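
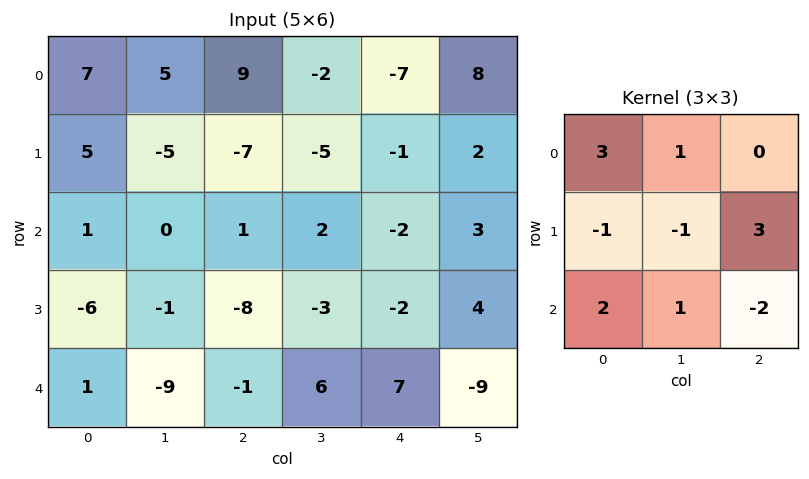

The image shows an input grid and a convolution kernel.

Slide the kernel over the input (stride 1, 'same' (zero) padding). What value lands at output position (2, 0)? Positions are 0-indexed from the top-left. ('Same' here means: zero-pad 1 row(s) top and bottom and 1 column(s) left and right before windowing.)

0

The receptive field on the zero-padded input at this output position is [0 5 -5 / 0 1 0 / 0 -6 -1]. Elementwise product with the kernel and sum: 0·3 + 5·1 + 0·-1 + 1·-1 + 0·3 + 0·2 + -6·1 + -1·-2.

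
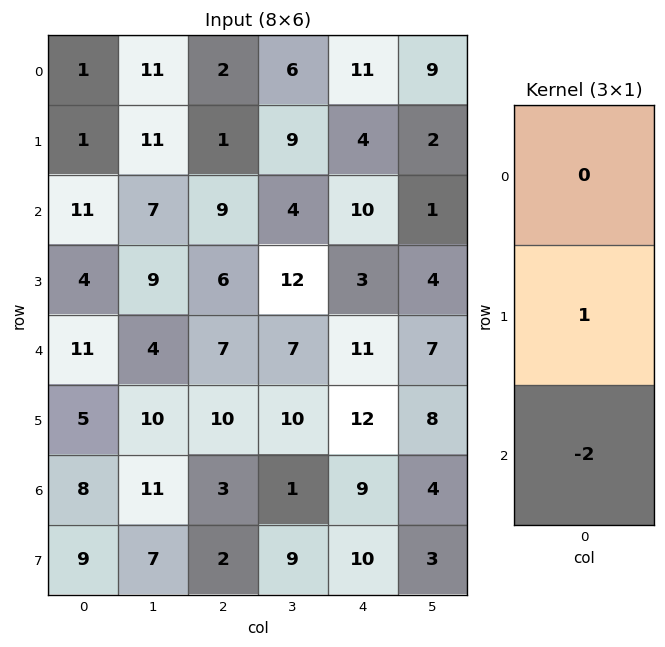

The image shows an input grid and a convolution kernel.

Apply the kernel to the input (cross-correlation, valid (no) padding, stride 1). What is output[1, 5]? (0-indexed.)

-7

The receptive field on the input at this output position is [2 / 1 / 4]. Elementwise product with the kernel and sum: 1·1 + 4·-2.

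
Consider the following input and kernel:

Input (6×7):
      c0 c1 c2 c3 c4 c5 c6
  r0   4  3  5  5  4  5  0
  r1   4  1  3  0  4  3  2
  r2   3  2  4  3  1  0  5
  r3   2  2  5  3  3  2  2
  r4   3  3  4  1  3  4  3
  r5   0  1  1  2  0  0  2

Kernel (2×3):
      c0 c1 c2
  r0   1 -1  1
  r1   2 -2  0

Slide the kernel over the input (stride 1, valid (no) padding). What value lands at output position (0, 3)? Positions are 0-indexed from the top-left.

-2

The receptive field on the input at this output position is [5 4 5 / 0 4 3]. Elementwise product with the kernel and sum: 5·1 + 4·-1 + 5·1 + 0·2 + 4·-2.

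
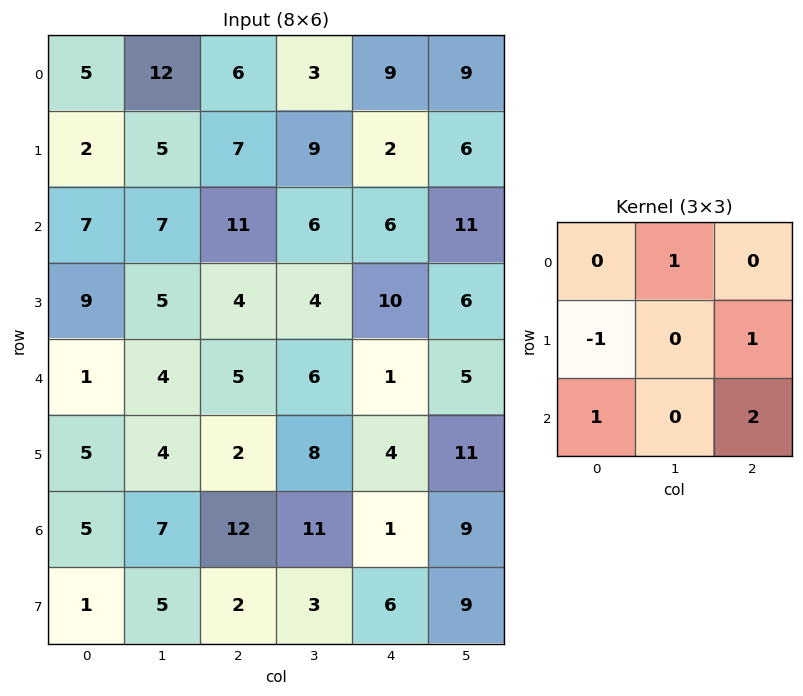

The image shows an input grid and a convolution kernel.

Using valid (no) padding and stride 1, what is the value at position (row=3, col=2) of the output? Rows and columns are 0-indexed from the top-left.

10

The receptive field on the input at this output position is [4 4 10 / 5 6 1 / 2 8 4]. Elementwise product with the kernel and sum: 4·1 + 5·-1 + 1·1 + 2·1 + 4·2.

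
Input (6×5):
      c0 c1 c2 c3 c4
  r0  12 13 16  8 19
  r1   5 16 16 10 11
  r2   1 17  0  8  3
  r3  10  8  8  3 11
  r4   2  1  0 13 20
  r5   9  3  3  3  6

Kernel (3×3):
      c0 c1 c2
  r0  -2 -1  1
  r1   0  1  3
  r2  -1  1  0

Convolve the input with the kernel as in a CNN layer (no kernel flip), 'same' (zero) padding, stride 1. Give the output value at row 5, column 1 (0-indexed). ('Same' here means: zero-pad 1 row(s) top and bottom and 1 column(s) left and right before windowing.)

The receptive field on the zero-padded input at this output position is [2 1 0 / 9 3 3 / 0 0 0]. Elementwise product with the kernel and sum: 2·-2 + 1·-1 + 0·1 + 3·1 + 3·3 + 0·-1 + 0·1.

7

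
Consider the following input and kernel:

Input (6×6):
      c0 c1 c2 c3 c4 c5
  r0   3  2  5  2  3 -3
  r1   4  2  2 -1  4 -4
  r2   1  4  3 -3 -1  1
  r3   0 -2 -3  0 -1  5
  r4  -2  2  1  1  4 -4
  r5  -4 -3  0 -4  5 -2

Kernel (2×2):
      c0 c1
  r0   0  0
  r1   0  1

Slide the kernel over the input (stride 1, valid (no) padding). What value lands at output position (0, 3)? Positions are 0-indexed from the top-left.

The receptive field on the input at this output position is [2 3 / -1 4]. Elementwise product with the kernel and sum: 4·1.

4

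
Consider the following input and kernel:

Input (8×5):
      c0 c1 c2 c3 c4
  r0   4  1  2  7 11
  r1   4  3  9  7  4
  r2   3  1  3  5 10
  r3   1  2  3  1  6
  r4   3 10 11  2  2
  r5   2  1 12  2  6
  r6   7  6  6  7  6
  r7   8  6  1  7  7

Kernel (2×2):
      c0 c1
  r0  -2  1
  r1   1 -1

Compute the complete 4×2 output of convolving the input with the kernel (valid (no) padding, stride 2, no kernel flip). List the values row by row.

-6 5
-6 1
5 -10
-6 -11

Output[0,0]: The receptive field on the input at this output position is [4 1 / 4 3]. Elementwise product with the kernel and sum: 4·-2 + 1·1 + 4·1 + 3·-1.
Output[0,1]: The receptive field on the input at this output position is [2 7 / 9 7]. Elementwise product with the kernel and sum: 2·-2 + 7·1 + 9·1 + 7·-1.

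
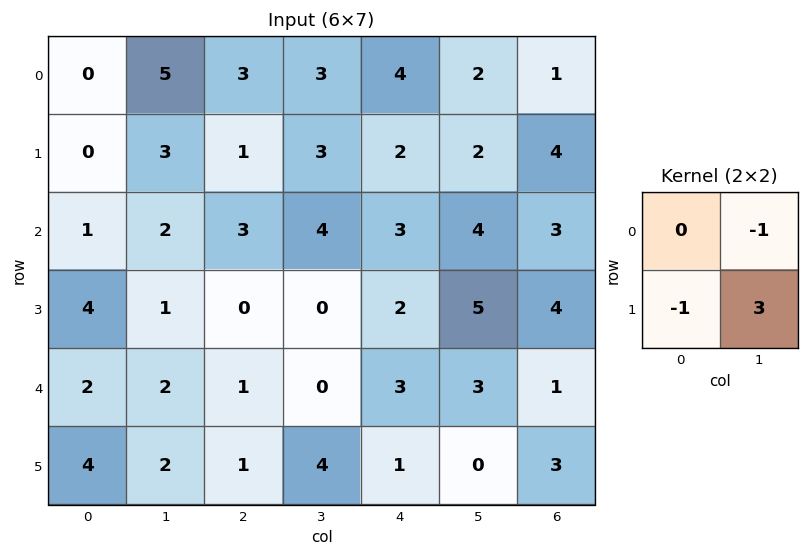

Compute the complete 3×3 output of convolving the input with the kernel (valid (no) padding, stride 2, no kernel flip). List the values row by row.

4 5 2
-3 -4 9
0 11 -4

Output[0,0]: The receptive field on the input at this output position is [0 5 / 0 3]. Elementwise product with the kernel and sum: 5·-1 + 0·-1 + 3·3.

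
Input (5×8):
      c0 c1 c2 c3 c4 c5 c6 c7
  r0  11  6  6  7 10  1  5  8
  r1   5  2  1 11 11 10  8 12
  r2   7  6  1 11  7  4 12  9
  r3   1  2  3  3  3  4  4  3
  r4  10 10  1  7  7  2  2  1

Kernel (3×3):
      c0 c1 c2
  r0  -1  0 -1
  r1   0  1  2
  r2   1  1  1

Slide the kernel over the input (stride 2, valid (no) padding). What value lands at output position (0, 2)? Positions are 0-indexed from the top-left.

34

The receptive field on the input at this output position is [10 1 5 / 11 10 8 / 7 4 12]. Elementwise product with the kernel and sum: 10·-1 + 5·-1 + 10·1 + 8·2 + 7·1 + 4·1 + 12·1.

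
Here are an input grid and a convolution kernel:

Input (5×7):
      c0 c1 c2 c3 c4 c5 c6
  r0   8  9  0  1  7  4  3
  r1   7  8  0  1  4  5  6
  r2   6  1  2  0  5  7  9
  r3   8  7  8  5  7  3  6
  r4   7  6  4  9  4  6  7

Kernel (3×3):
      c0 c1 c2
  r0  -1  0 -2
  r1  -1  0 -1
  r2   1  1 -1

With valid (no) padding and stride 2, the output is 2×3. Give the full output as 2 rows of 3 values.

-10 -21 -20
-17 -18 -33

Output[0,0]: The receptive field on the input at this output position is [8 9 0 / 7 8 0 / 6 1 2]. Elementwise product with the kernel and sum: 8·-1 + 0·-2 + 7·-1 + 0·-1 + 6·1 + 1·1 + 2·-1.
Output[0,1]: The receptive field on the input at this output position is [0 1 7 / 0 1 4 / 2 0 5]. Elementwise product with the kernel and sum: 0·-1 + 7·-2 + 0·-1 + 4·-1 + 2·1 + 0·1 + 5·-1.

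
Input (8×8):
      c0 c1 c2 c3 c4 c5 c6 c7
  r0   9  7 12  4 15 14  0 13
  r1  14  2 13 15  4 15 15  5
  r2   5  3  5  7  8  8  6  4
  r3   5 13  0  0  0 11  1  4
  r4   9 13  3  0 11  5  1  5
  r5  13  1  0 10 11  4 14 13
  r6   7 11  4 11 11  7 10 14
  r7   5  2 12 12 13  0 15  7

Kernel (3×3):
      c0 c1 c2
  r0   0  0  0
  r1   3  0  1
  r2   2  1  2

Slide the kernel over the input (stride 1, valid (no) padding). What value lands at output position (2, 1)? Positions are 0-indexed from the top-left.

The receptive field on the input at this output position is [3 5 7 / 13 0 0 / 13 3 0]. Elementwise product with the kernel and sum: 13·3 + 0·1 + 13·2 + 3·1 + 0·2.

68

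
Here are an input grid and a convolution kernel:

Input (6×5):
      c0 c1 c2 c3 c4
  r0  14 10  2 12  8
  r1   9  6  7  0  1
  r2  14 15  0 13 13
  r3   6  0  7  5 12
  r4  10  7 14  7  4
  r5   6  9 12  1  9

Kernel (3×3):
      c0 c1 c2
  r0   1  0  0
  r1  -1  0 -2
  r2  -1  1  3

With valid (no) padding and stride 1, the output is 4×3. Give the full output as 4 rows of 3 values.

Output[0,0]: The receptive field on the input at this output position is [14 10 2 / 9 6 7 / 14 15 0]. Elementwise product with the kernel and sum: 14·1 + 9·-1 + 7·-2 + 14·-1 + 15·1 + 0·3.

-8 28 45
10 -13 15
33 33 -26
7 -15 1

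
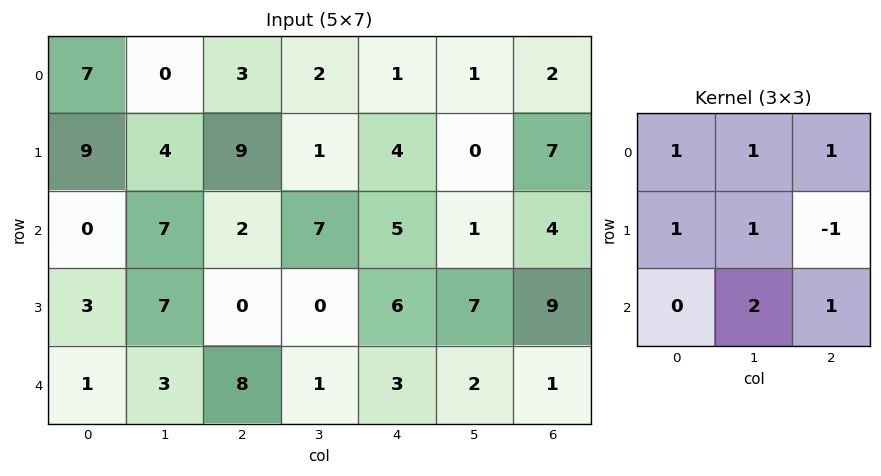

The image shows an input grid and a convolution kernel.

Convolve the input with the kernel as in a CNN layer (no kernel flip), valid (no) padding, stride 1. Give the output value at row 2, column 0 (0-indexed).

The receptive field on the input at this output position is [0 7 2 / 3 7 0 / 1 3 8]. Elementwise product with the kernel and sum: 0·1 + 7·1 + 2·1 + 3·1 + 7·1 + 0·-1 + 3·2 + 8·1.

33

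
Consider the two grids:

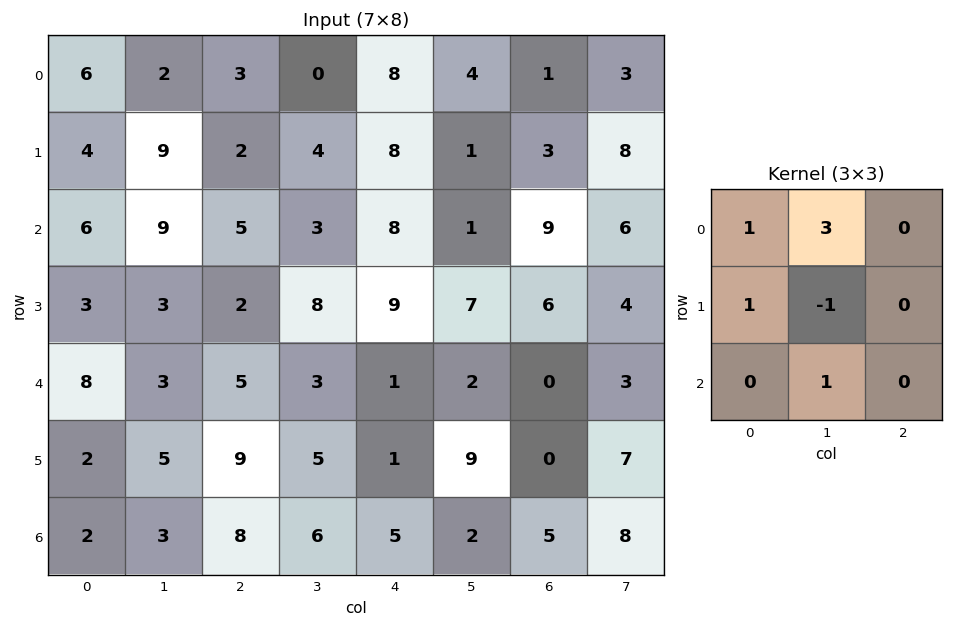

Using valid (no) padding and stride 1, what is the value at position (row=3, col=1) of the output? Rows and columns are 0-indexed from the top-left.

The receptive field on the input at this output position is [3 2 8 / 3 5 3 / 5 9 5]. Elementwise product with the kernel and sum: 3·1 + 2·3 + 3·1 + 5·-1 + 9·1.

16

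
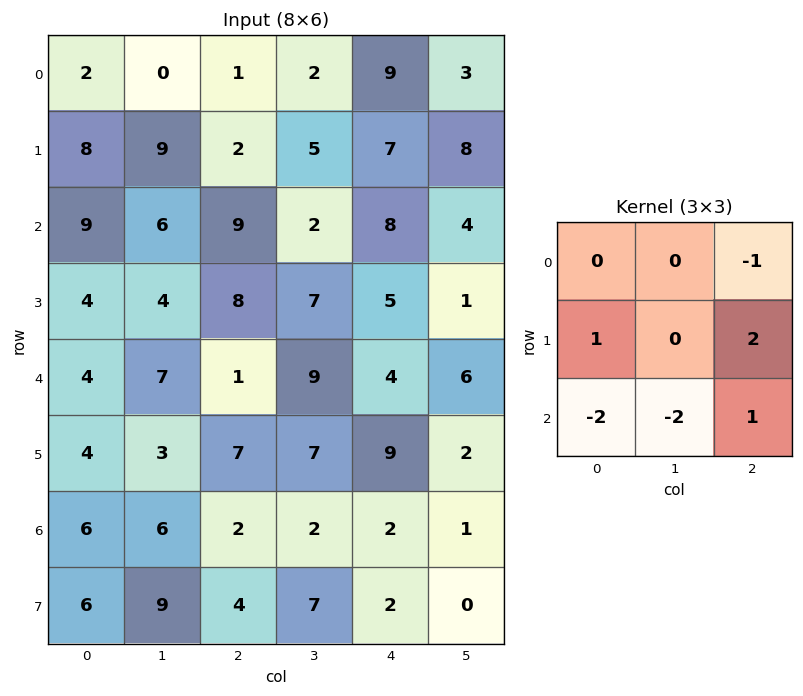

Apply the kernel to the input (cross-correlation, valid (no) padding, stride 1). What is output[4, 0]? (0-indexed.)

The receptive field on the input at this output position is [4 7 1 / 4 3 7 / 6 6 2]. Elementwise product with the kernel and sum: 1·-1 + 4·1 + 7·2 + 6·-2 + 6·-2 + 2·1.

-5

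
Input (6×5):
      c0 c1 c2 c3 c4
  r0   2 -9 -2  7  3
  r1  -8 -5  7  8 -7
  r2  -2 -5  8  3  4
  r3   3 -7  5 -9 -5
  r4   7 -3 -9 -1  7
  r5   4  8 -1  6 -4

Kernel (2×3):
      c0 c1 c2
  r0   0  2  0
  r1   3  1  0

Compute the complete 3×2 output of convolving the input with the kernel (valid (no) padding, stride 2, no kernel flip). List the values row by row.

-47 43
-8 12
14 1

Output[0,0]: The receptive field on the input at this output position is [2 -9 -2 / -8 -5 7]. Elementwise product with the kernel and sum: -9·2 + -8·3 + -5·1.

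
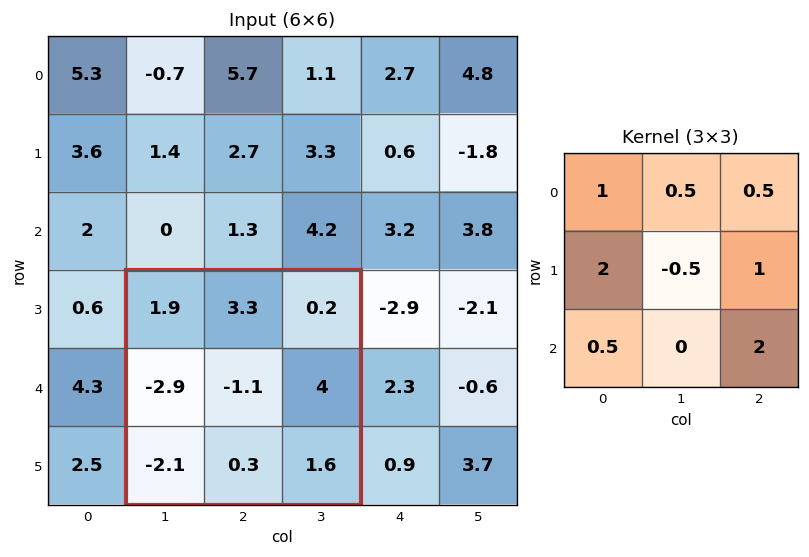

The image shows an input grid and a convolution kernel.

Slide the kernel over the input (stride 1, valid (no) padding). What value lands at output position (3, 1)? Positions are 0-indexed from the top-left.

4.55

The receptive field on the input at this output position is [1.9 3.3 0.2 / -2.9 -1.1 4 / -2.1 0.3 1.6]. Elementwise product with the kernel and sum: 1.9·1 + 3.3·0.5 + 0.2·0.5 + -2.9·2 + -1.1·-0.5 + 4·1 + -2.1·0.5 + 1.6·2.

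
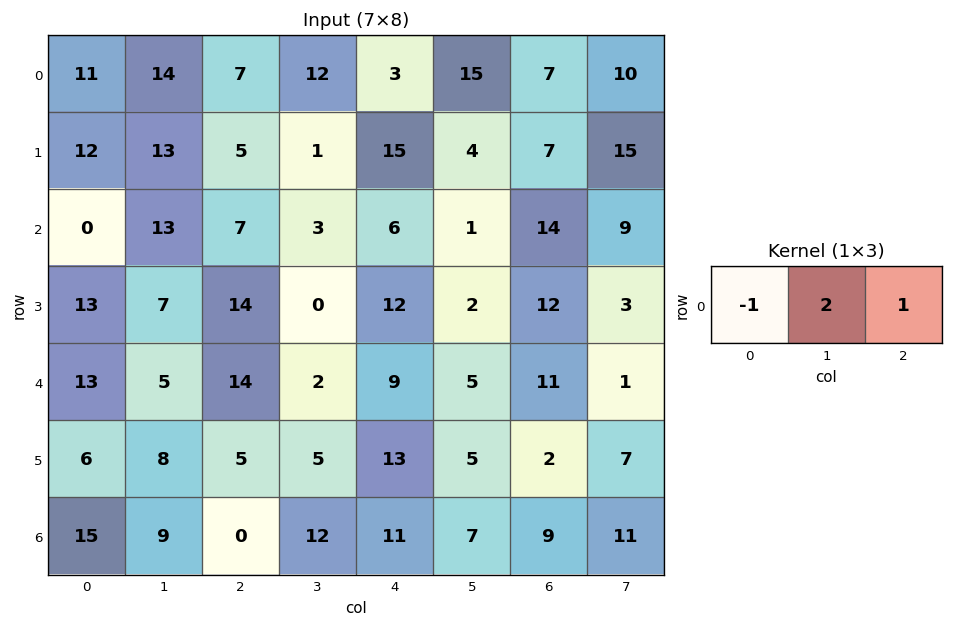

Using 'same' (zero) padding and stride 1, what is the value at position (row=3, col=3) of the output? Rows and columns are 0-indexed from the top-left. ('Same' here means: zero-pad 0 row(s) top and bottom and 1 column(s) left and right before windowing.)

-2

The receptive field on the zero-padded input at this output position is [14 0 12]. Elementwise product with the kernel and sum: 14·-1 + 0·2 + 12·1.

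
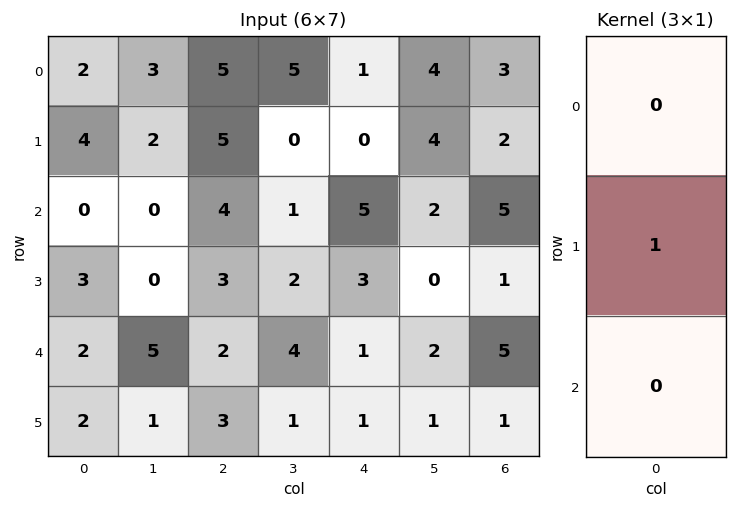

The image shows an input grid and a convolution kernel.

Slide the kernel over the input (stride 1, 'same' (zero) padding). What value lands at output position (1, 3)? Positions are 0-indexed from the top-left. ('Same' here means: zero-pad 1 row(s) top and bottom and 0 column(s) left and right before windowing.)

The receptive field on the zero-padded input at this output position is [5 / 0 / 1]. Elementwise product with the kernel and sum: 0·1.

0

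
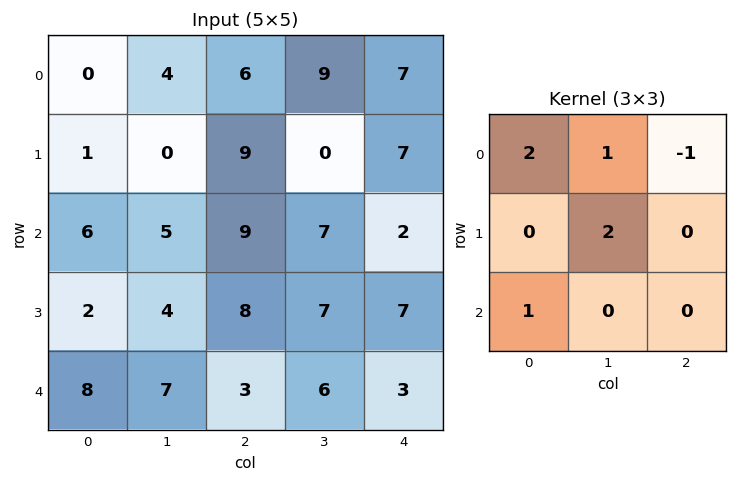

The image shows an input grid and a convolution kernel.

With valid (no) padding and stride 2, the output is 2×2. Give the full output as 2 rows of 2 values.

Output[0,0]: The receptive field on the input at this output position is [0 4 6 / 1 0 9 / 6 5 9]. Elementwise product with the kernel and sum: 0·2 + 4·1 + 6·-1 + 0·2 + 6·1.
Output[0,1]: The receptive field on the input at this output position is [6 9 7 / 9 0 7 / 9 7 2]. Elementwise product with the kernel and sum: 6·2 + 9·1 + 7·-1 + 0·2 + 9·1.

4 23
24 40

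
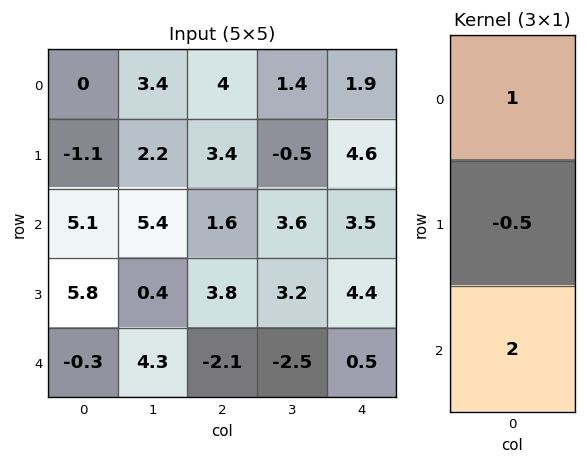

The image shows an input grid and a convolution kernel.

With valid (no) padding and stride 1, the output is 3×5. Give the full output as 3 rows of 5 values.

Output[0,0]: The receptive field on the input at this output position is [0 / -1.1 / 5.1]. Elementwise product with the kernel and sum: 0·1 + -1.1·-0.5 + 5.1·2.
Output[0,1]: The receptive field on the input at this output position is [3.4 / 2.2 / 5.4]. Elementwise product with the kernel and sum: 3.4·1 + 2.2·-0.5 + 5.4·2.

10.75 13.1 5.5 8.85 6.6
7.95 0.3 10.2 4.1 11.65
1.6 13.8 -4.5 -3 2.3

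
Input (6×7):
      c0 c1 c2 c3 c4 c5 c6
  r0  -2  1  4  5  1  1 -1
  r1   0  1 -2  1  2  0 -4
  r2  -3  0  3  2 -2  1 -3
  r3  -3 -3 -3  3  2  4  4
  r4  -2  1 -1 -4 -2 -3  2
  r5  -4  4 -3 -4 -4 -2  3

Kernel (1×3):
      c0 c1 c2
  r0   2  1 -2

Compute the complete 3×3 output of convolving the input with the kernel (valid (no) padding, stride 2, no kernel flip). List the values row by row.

-11 11 5
-12 12 3
-1 -2 -11

Output[0,0]: The receptive field on the input at this output position is [-2 1 4]. Elementwise product with the kernel and sum: -2·2 + 1·1 + 4·-2.
Output[0,1]: The receptive field on the input at this output position is [4 5 1]. Elementwise product with the kernel and sum: 4·2 + 5·1 + 1·-2.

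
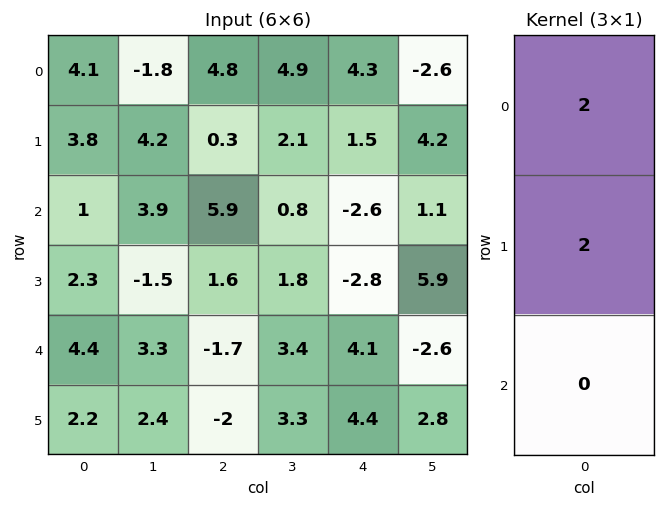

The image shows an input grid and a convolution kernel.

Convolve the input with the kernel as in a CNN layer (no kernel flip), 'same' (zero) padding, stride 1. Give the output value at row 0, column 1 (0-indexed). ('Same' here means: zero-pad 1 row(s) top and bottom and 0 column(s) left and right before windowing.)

The receptive field on the zero-padded input at this output position is [0 / -1.8 / 4.2]. Elementwise product with the kernel and sum: 0·2 + -1.8·2.

-3.6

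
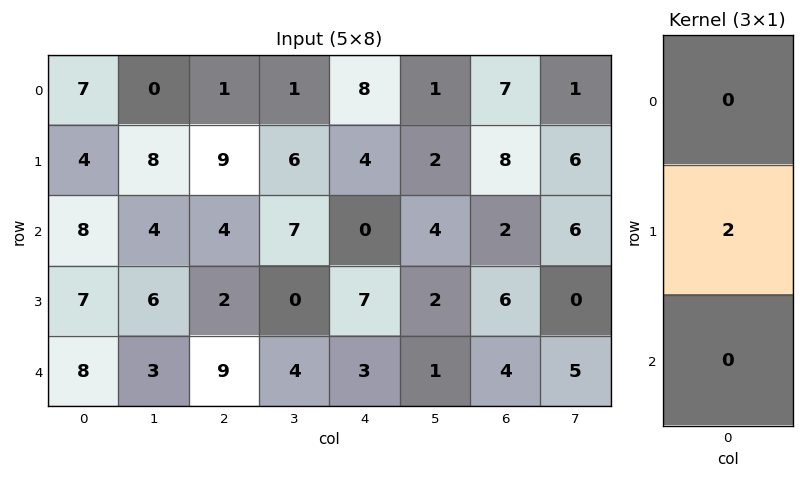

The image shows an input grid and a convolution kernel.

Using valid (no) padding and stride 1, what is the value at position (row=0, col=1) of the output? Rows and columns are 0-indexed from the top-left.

The receptive field on the input at this output position is [0 / 8 / 4]. Elementwise product with the kernel and sum: 8·2.

16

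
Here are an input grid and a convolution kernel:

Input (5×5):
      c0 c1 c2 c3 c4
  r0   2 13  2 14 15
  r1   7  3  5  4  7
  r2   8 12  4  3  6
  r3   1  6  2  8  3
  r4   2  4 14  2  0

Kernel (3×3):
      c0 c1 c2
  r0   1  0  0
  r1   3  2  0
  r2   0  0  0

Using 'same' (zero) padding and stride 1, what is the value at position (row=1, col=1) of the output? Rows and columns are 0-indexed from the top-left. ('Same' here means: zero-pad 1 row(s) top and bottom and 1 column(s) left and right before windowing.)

29

The receptive field on the zero-padded input at this output position is [2 13 2 / 7 3 5 / 8 12 4]. Elementwise product with the kernel and sum: 2·1 + 7·3 + 3·2.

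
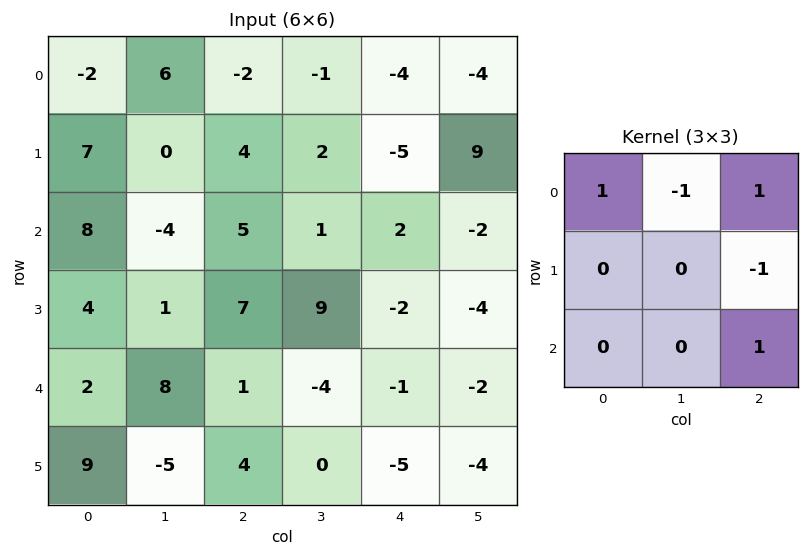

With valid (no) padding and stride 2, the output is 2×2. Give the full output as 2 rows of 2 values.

-9 2
11 7

Output[0,0]: The receptive field on the input at this output position is [-2 6 -2 / 7 0 4 / 8 -4 5]. Elementwise product with the kernel and sum: -2·1 + 6·-1 + -2·1 + 4·-1 + 5·1.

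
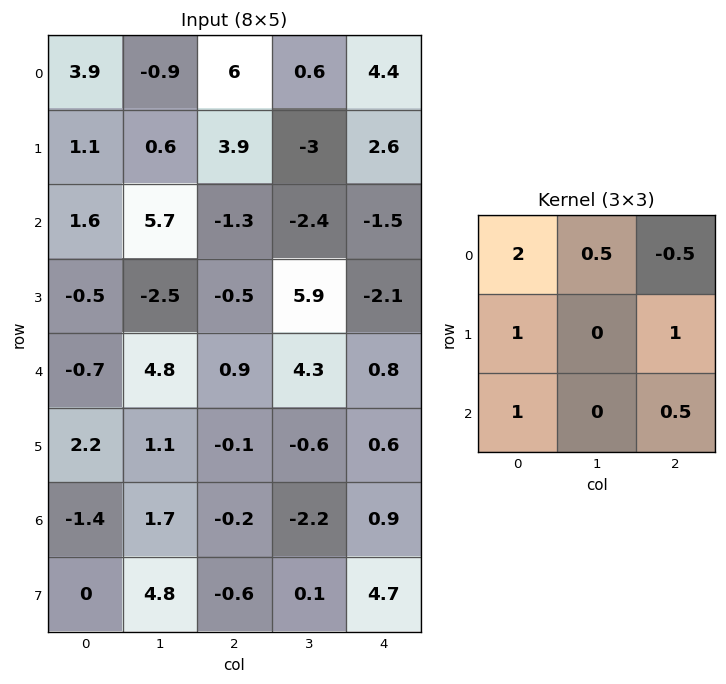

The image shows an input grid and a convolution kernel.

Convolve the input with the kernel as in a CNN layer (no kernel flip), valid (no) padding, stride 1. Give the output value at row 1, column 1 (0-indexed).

The receptive field on the input at this output position is [0.6 3.9 -3 / 5.7 -1.3 -2.4 / -2.5 -0.5 5.9]. Elementwise product with the kernel and sum: 0.6·2 + 3.9·0.5 + -3·-0.5 + 5.7·1 + -2.4·1 + -2.5·1 + 5.9·0.5.

8.4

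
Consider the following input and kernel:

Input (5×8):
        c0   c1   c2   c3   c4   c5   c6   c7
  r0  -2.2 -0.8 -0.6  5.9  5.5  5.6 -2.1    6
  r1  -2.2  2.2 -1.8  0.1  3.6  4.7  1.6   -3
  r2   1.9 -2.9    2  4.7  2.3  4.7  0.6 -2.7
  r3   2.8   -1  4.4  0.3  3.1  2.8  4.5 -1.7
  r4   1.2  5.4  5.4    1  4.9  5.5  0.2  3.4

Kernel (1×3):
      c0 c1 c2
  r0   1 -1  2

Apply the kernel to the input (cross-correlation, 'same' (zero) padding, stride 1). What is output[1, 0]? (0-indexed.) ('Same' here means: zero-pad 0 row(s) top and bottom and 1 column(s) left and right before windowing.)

The receptive field on the zero-padded input at this output position is [0 -2.2 2.2]. Elementwise product with the kernel and sum: 0·1 + -2.2·-1 + 2.2·2.

6.6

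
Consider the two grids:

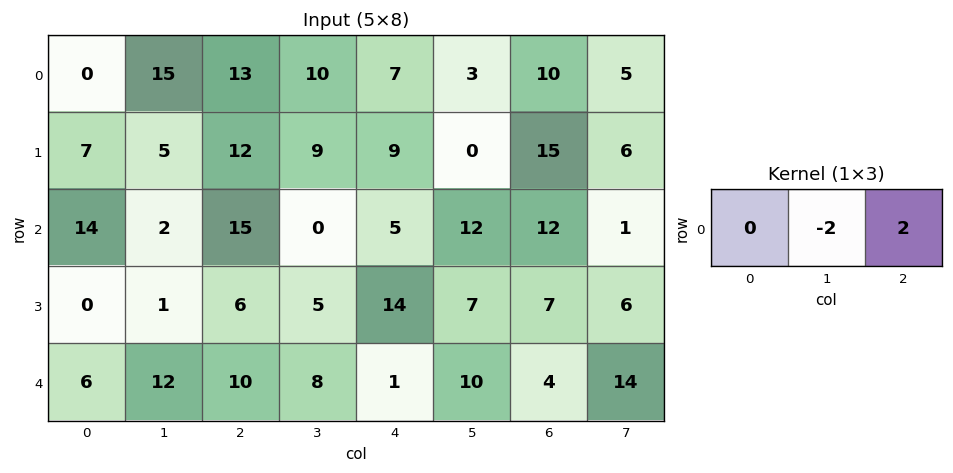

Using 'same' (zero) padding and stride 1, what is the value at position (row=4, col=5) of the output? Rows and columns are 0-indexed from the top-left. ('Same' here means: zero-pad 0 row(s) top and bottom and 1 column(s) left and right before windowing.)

-12

The receptive field on the zero-padded input at this output position is [1 10 4]. Elementwise product with the kernel and sum: 10·-2 + 4·2.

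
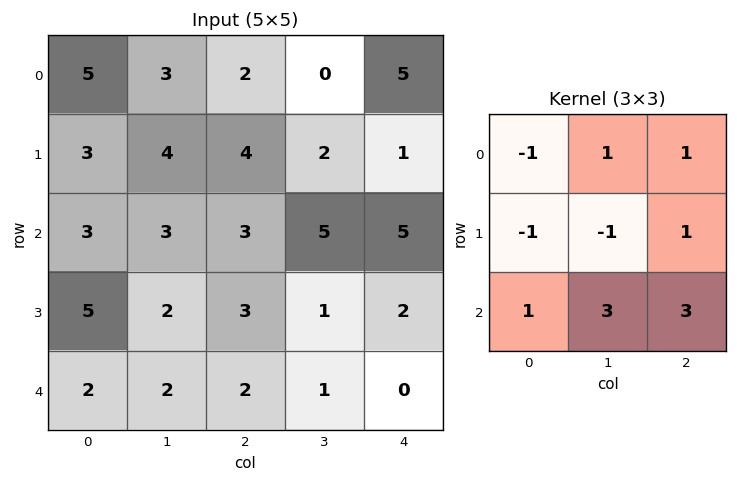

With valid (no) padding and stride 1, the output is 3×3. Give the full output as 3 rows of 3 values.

Output[0,0]: The receptive field on the input at this output position is [5 3 2 / 3 4 4 / 3 3 3]. Elementwise product with the kernel and sum: 5·-1 + 3·1 + 2·1 + 3·-1 + 4·-1 + 4·1 + 3·1 + 3·3 + 3·3.
Output[0,1]: The receptive field on the input at this output position is [3 2 0 / 4 4 2 / 3 3 5]. Elementwise product with the kernel and sum: 3·-1 + 2·1 + 0·1 + 4·-1 + 4·-1 + 2·1 + 3·1 + 3·3 + 5·3.

18 20 31
22 15 8
13 12 10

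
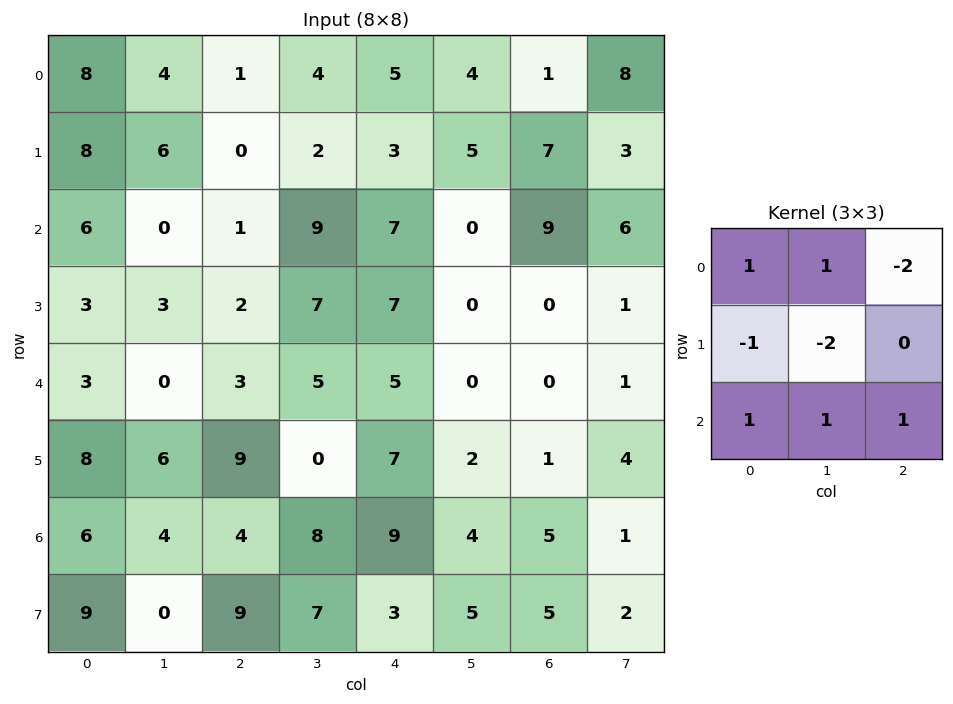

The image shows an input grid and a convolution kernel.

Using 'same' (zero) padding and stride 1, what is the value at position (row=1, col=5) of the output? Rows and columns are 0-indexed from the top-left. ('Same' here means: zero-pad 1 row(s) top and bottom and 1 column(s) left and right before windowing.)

10

The receptive field on the zero-padded input at this output position is [5 4 1 / 3 5 7 / 7 0 9]. Elementwise product with the kernel and sum: 5·1 + 4·1 + 1·-2 + 3·-1 + 5·-2 + 7·1 + 0·1 + 9·1.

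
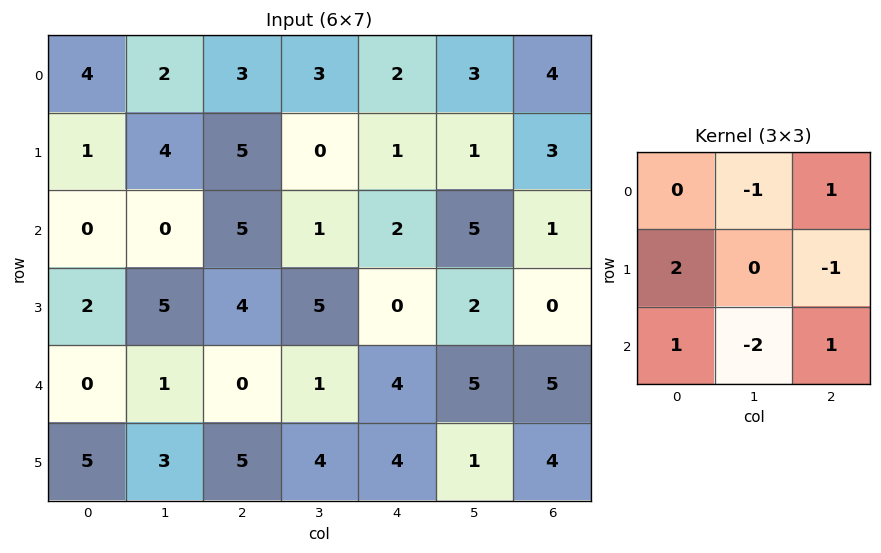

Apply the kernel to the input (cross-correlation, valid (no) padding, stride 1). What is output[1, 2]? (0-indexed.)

3

The receptive field on the input at this output position is [5 0 1 / 5 1 2 / 4 5 0]. Elementwise product with the kernel and sum: 0·-1 + 1·1 + 5·2 + 2·-1 + 4·1 + 5·-2 + 0·1.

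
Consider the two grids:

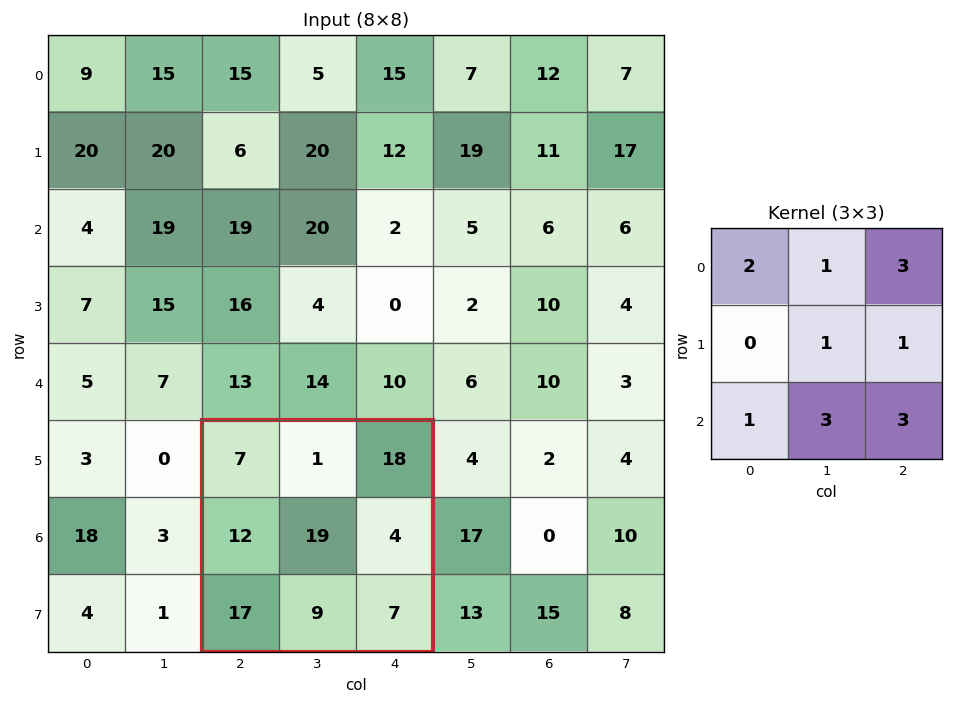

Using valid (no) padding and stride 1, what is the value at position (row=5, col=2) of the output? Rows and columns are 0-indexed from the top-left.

157

The receptive field on the input at this output position is [7 1 18 / 12 19 4 / 17 9 7]. Elementwise product with the kernel and sum: 7·2 + 1·1 + 18·3 + 19·1 + 4·1 + 17·1 + 9·3 + 7·3.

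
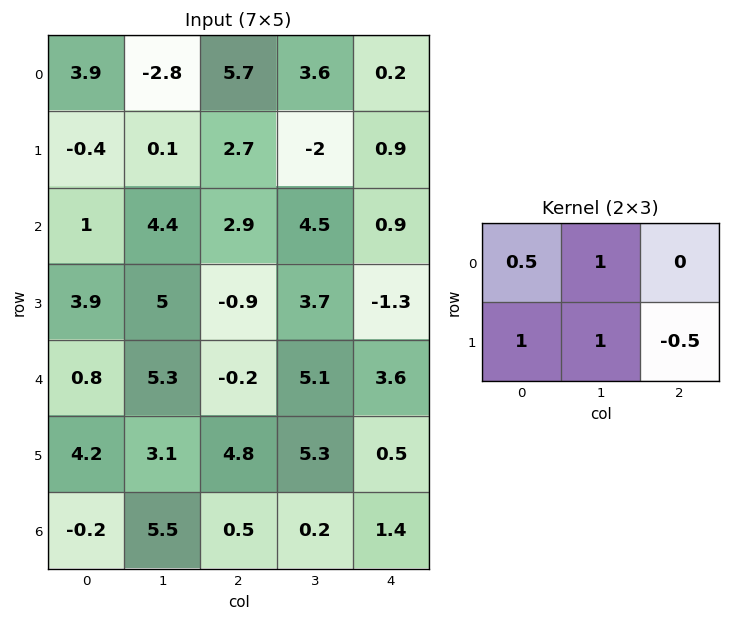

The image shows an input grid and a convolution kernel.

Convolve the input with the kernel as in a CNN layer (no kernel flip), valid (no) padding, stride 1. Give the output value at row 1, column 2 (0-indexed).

The receptive field on the input at this output position is [2.7 -2 0.9 / 2.9 4.5 0.9]. Elementwise product with the kernel and sum: 2.7·0.5 + -2·1 + 2.9·1 + 4.5·1 + 0.9·-0.5.

6.3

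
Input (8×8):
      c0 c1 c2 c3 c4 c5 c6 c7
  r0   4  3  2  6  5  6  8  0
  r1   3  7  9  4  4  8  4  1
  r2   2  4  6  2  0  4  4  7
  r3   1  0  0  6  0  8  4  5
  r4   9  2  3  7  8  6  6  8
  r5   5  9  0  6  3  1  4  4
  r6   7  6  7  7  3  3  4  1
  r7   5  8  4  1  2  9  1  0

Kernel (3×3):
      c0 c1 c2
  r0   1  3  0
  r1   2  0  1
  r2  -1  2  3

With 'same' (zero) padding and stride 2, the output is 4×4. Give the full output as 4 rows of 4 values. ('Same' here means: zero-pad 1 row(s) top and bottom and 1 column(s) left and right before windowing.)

30 35 46 15
15 62 42 50
42 20 29 59
55 31 62 13

Output[0,0]: The receptive field on the zero-padded input at this output position is [0 0 0 / 0 4 3 / 0 3 7]. Elementwise product with the kernel and sum: 0·1 + 0·3 + 0·2 + 3·1 + 0·-1 + 3·2 + 7·3.
Output[0,1]: The receptive field on the zero-padded input at this output position is [0 0 0 / 3 2 6 / 7 9 4]. Elementwise product with the kernel and sum: 0·1 + 0·3 + 3·2 + 6·1 + 7·-1 + 9·2 + 4·3.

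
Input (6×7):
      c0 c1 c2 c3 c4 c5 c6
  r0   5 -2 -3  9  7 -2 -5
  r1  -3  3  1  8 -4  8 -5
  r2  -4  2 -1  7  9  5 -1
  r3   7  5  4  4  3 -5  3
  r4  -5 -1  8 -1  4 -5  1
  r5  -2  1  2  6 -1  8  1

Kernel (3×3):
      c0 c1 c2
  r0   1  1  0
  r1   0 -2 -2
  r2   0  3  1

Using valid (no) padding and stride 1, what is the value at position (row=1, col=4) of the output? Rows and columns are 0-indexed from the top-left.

The receptive field on the input at this output position is [-4 8 -5 / 9 5 -1 / 3 -5 3]. Elementwise product with the kernel and sum: -4·1 + 8·1 + 5·-2 + -1·-2 + -5·3 + 3·1.

-16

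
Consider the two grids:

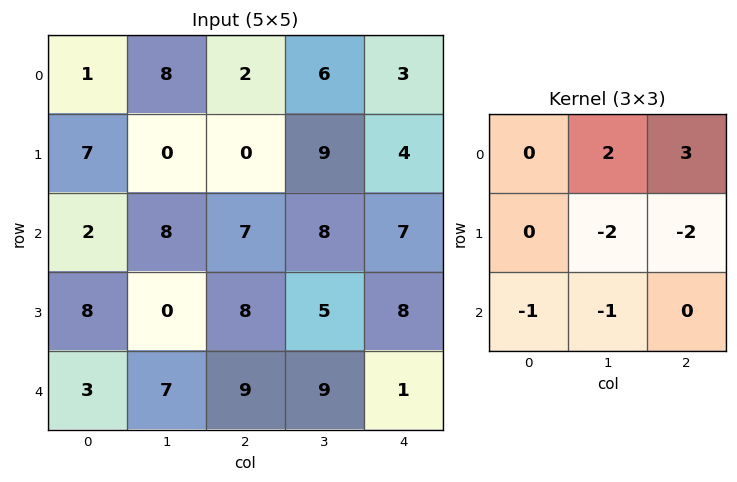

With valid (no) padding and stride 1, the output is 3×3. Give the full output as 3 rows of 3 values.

12 -11 -20
-38 -11 -13
11 -4 -7

Output[0,0]: The receptive field on the input at this output position is [1 8 2 / 7 0 0 / 2 8 7]. Elementwise product with the kernel and sum: 8·2 + 2·3 + 0·-2 + 0·-2 + 2·-1 + 8·-1.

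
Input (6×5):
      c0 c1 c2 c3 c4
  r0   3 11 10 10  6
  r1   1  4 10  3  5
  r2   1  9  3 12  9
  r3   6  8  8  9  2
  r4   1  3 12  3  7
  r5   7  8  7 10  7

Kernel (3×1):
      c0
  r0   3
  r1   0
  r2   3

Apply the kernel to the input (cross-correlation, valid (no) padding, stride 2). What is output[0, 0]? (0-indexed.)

12

The receptive field on the input at this output position is [3 / 1 / 1]. Elementwise product with the kernel and sum: 3·3 + 1·3.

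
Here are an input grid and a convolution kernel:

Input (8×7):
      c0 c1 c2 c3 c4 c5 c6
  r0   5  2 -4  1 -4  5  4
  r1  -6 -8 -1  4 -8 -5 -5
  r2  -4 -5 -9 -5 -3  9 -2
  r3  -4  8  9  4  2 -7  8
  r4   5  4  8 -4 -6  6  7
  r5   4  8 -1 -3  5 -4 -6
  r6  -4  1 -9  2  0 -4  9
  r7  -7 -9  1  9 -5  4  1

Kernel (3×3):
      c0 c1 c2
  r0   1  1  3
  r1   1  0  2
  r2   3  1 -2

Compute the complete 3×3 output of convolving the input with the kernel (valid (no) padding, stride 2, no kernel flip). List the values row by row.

-12 -58 -1
-19 22 -8
42 -30 -8

Output[0,0]: The receptive field on the input at this output position is [5 2 -4 / -6 -8 -1 / -4 -5 -9]. Elementwise product with the kernel and sum: 5·1 + 2·1 + -4·3 + -6·1 + -1·2 + -4·3 + -5·1 + -9·-2.
Output[0,1]: The receptive field on the input at this output position is [-4 1 -4 / -1 4 -8 / -9 -5 -3]. Elementwise product with the kernel and sum: -4·1 + 1·1 + -4·3 + -1·1 + -8·2 + -9·3 + -5·1 + -3·-2.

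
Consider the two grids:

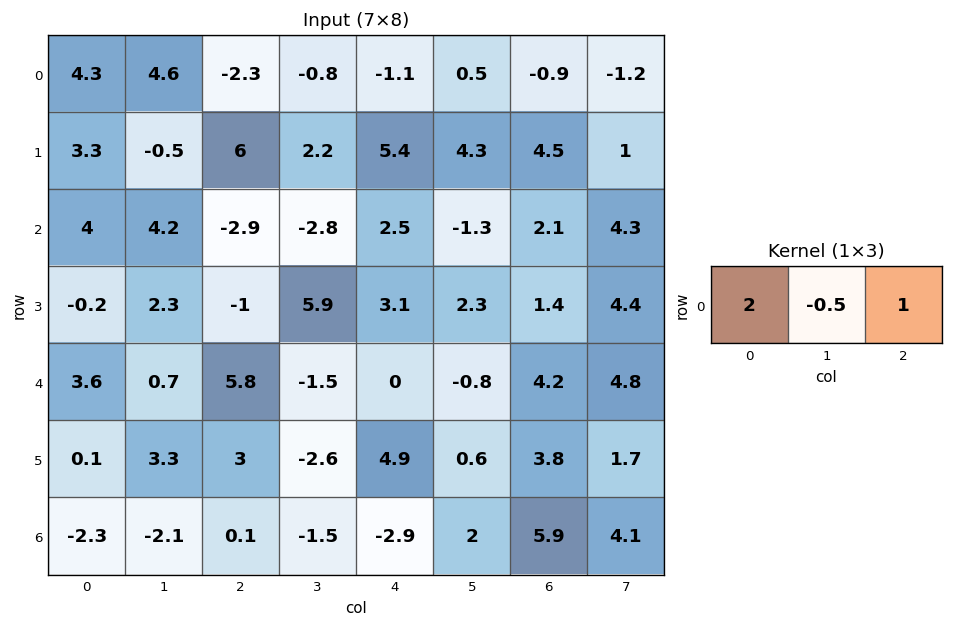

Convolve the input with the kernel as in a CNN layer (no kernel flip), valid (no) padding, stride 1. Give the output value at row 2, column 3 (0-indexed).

The receptive field on the input at this output position is [-2.8 2.5 -1.3]. Elementwise product with the kernel and sum: -2.8·2 + 2.5·-0.5 + -1.3·1.

-8.15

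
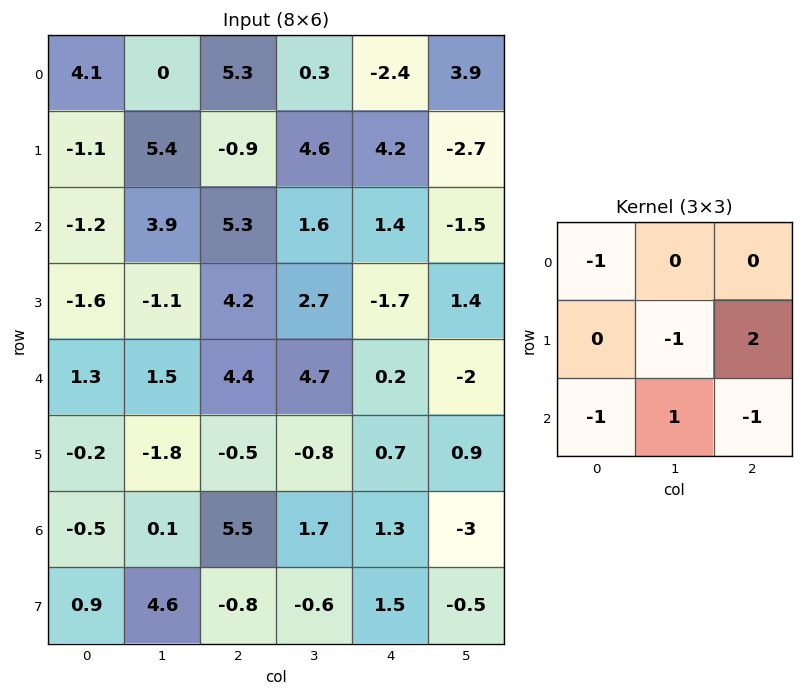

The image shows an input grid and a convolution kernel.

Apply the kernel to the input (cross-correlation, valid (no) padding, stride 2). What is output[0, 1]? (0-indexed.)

-6.6

The receptive field on the input at this output position is [5.3 0.3 -2.4 / -0.9 4.6 4.2 / 5.3 1.6 1.4]. Elementwise product with the kernel and sum: 5.3·-1 + 4.6·-1 + 4.2·2 + 5.3·-1 + 1.6·1 + 1.4·-1.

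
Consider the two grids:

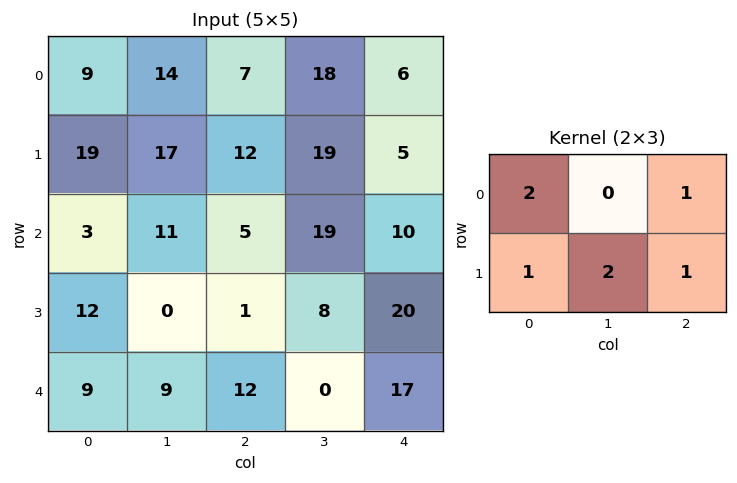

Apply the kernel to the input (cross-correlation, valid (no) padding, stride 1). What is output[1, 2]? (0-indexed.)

The receptive field on the input at this output position is [12 19 5 / 5 19 10]. Elementwise product with the kernel and sum: 12·2 + 5·1 + 5·1 + 19·2 + 10·1.

82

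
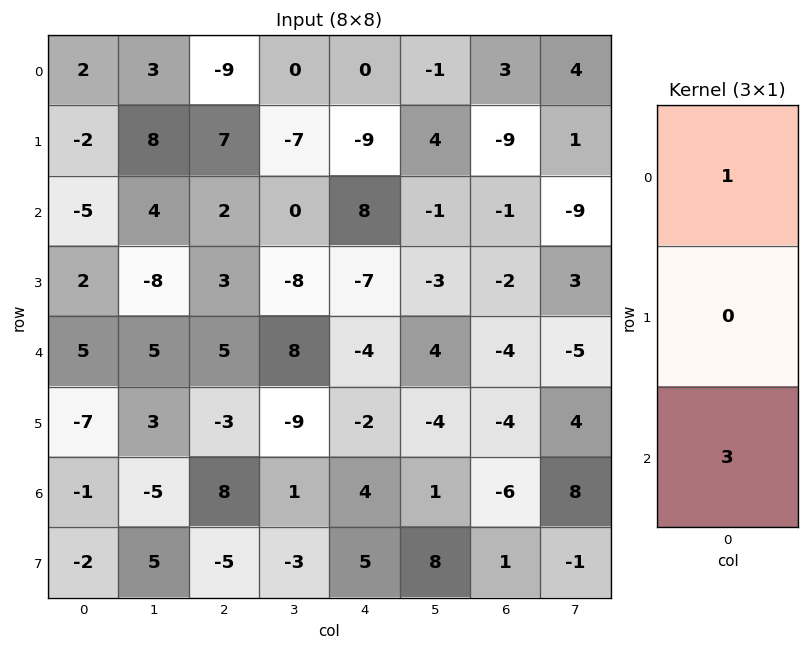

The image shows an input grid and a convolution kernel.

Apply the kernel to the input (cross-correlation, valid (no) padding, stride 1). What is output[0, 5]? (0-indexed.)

The receptive field on the input at this output position is [-1 / 4 / -1]. Elementwise product with the kernel and sum: -1·1 + -1·3.

-4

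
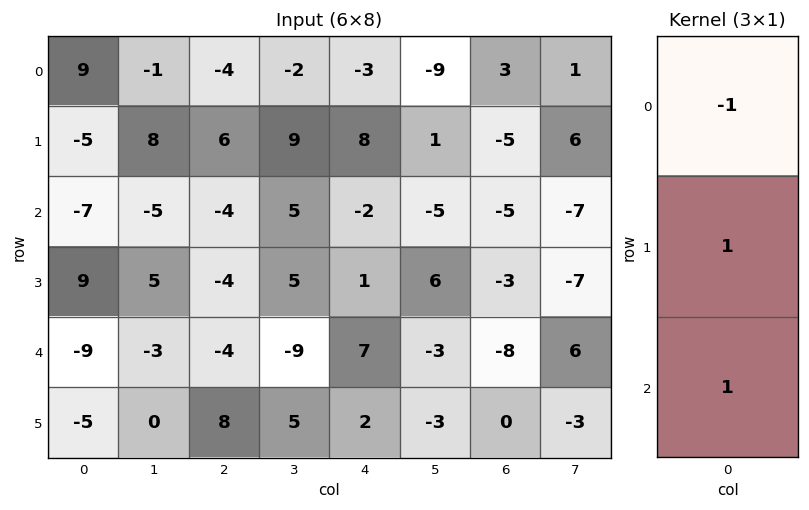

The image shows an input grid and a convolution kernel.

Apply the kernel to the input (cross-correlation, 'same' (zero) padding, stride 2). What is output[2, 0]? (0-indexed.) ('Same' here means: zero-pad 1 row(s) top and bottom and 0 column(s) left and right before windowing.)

-23

The receptive field on the zero-padded input at this output position is [9 / -9 / -5]. Elementwise product with the kernel and sum: 9·-1 + -9·1 + -5·1.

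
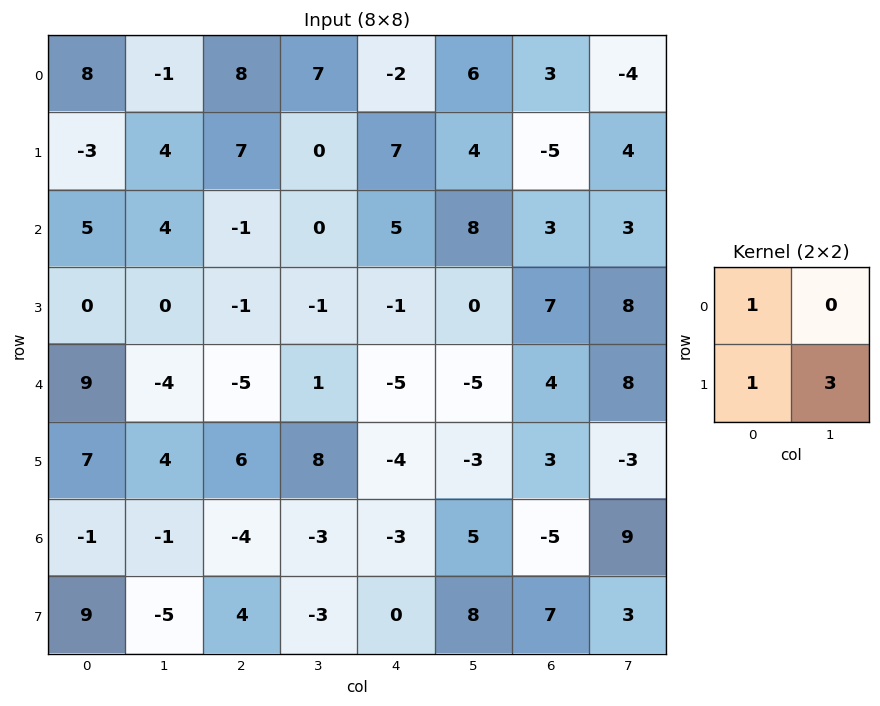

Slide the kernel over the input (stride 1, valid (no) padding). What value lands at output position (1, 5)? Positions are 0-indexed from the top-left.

21

The receptive field on the input at this output position is [4 -5 / 8 3]. Elementwise product with the kernel and sum: 4·1 + 8·1 + 3·3.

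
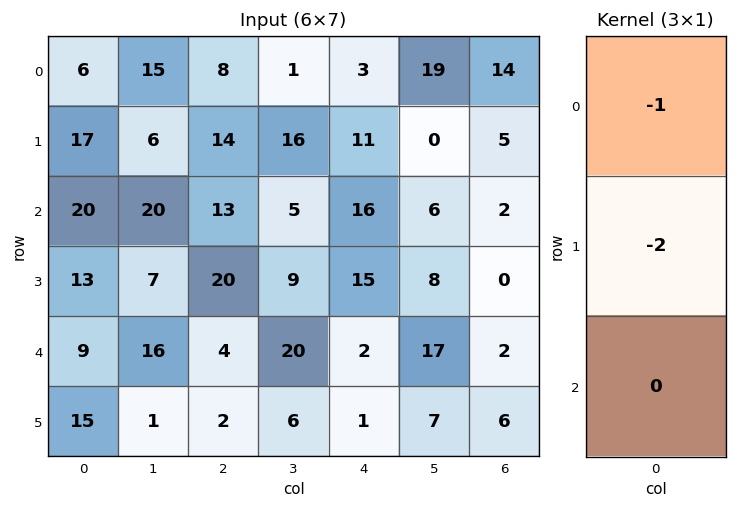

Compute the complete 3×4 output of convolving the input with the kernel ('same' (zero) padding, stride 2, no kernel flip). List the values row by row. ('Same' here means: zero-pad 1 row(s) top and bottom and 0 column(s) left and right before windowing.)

-12 -16 -6 -28
-57 -40 -43 -9
-31 -28 -19 -4

Output[0,0]: The receptive field on the zero-padded input at this output position is [0 / 6 / 17]. Elementwise product with the kernel and sum: 0·-1 + 6·-2.
Output[0,1]: The receptive field on the zero-padded input at this output position is [0 / 8 / 14]. Elementwise product with the kernel and sum: 0·-1 + 8·-2.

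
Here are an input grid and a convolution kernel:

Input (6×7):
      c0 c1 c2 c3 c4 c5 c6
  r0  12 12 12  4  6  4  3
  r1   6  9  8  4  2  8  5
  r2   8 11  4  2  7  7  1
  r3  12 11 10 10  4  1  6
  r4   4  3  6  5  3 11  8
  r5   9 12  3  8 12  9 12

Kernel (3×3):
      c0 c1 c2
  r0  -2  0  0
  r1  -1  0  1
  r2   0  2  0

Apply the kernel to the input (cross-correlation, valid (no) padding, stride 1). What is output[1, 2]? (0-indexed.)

7

The receptive field on the input at this output position is [8 4 2 / 4 2 7 / 10 10 4]. Elementwise product with the kernel and sum: 8·-2 + 4·-1 + 7·1 + 10·2.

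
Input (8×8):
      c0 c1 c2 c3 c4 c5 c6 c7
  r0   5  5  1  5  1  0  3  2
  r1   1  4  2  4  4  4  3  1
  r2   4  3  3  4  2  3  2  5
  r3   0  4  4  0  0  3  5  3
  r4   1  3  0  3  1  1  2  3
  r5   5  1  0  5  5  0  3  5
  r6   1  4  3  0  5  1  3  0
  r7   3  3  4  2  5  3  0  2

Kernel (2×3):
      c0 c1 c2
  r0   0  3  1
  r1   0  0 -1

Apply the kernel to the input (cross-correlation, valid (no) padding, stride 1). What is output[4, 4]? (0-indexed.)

2

The receptive field on the input at this output position is [1 1 2 / 5 0 3]. Elementwise product with the kernel and sum: 1·3 + 2·1 + 3·-1.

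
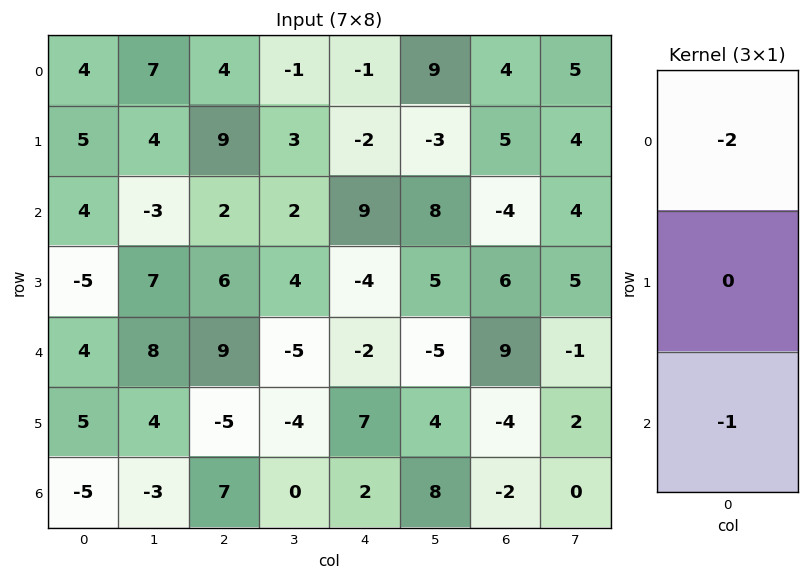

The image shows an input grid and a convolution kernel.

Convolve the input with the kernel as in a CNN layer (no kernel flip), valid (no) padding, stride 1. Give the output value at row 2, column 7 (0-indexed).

-7

The receptive field on the input at this output position is [4 / 5 / -1]. Elementwise product with the kernel and sum: 4·-2 + -1·-1.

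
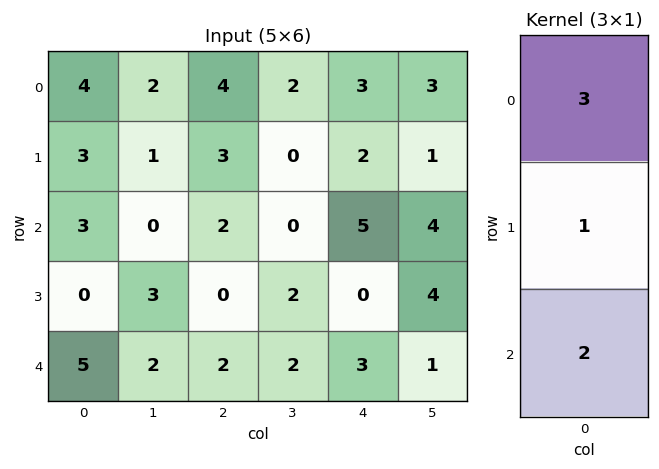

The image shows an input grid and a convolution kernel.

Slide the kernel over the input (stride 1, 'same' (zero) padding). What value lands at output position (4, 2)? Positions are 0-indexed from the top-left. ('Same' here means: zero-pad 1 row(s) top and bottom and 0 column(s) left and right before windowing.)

The receptive field on the zero-padded input at this output position is [0 / 2 / 0]. Elementwise product with the kernel and sum: 0·3 + 2·1 + 0·2.

2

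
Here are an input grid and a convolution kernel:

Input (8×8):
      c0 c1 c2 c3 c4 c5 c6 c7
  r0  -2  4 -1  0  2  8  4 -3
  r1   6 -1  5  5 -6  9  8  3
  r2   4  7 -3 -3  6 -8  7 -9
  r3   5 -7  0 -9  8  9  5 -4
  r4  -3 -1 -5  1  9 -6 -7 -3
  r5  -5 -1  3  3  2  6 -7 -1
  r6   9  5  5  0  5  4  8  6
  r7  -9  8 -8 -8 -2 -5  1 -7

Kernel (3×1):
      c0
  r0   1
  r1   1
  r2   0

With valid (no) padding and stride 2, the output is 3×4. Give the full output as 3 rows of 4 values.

4 4 -4 12
9 -3 14 12
-8 -2 11 -14

Output[0,0]: The receptive field on the input at this output position is [-2 / 6 / 4]. Elementwise product with the kernel and sum: -2·1 + 6·1.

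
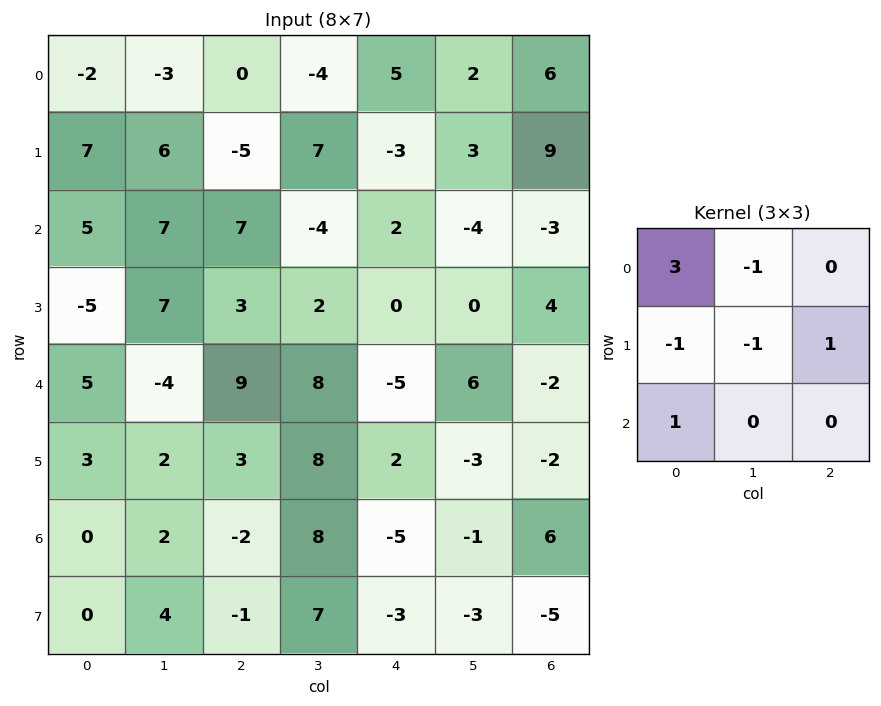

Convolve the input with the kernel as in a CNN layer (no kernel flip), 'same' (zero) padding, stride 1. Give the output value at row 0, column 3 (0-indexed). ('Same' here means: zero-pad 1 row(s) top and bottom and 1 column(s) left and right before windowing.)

The receptive field on the zero-padded input at this output position is [0 0 0 / 0 -4 5 / -5 7 -3]. Elementwise product with the kernel and sum: 0·3 + 0·-1 + 0·-1 + -4·-1 + 5·1 + -5·1.

4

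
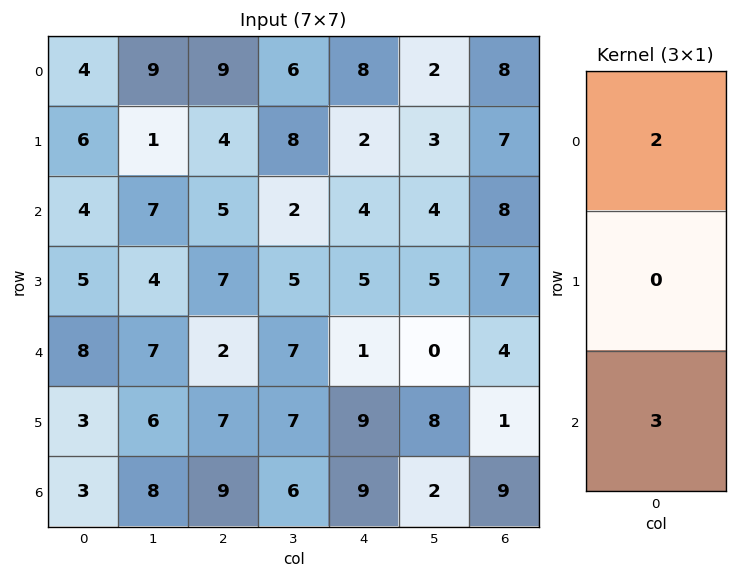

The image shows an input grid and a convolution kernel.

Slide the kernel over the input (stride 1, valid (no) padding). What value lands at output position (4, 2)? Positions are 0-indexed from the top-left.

31

The receptive field on the input at this output position is [2 / 7 / 9]. Elementwise product with the kernel and sum: 2·2 + 9·3.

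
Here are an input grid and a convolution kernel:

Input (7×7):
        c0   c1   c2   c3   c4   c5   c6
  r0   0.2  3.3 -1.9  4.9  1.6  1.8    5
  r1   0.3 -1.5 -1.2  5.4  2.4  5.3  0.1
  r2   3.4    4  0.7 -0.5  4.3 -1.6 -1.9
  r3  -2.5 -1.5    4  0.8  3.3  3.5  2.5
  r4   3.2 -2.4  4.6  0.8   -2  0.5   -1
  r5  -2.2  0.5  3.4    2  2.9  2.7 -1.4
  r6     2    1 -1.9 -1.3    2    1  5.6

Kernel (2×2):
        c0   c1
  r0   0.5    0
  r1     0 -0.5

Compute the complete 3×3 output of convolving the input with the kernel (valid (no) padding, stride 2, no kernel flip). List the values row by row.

0.85 -3.65 -1.85
2.45 -0.05 0.4
1.35 1.3 -2.35

Output[0,0]: The receptive field on the input at this output position is [0.2 3.3 / 0.3 -1.5]. Elementwise product with the kernel and sum: 0.2·0.5 + -1.5·-0.5.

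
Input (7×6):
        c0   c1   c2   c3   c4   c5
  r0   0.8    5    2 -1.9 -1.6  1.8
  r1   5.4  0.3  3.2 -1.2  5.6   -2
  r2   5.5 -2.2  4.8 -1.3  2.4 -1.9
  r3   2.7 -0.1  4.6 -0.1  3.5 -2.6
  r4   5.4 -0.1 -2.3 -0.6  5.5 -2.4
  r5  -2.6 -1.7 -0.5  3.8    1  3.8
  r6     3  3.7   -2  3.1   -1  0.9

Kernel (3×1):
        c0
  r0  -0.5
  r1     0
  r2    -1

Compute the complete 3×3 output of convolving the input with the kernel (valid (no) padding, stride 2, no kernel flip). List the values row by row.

Output[0,0]: The receptive field on the input at this output position is [0.8 / 5.4 / 5.5]. Elementwise product with the kernel and sum: 0.8·-0.5 + 5.5·-1.
Output[0,1]: The receptive field on the input at this output position is [2 / 3.2 / 4.8]. Elementwise product with the kernel and sum: 2·-0.5 + 4.8·-1.

-5.9 -5.8 -1.6
-8.15 -0.1 -6.7
-5.7 3.15 -1.75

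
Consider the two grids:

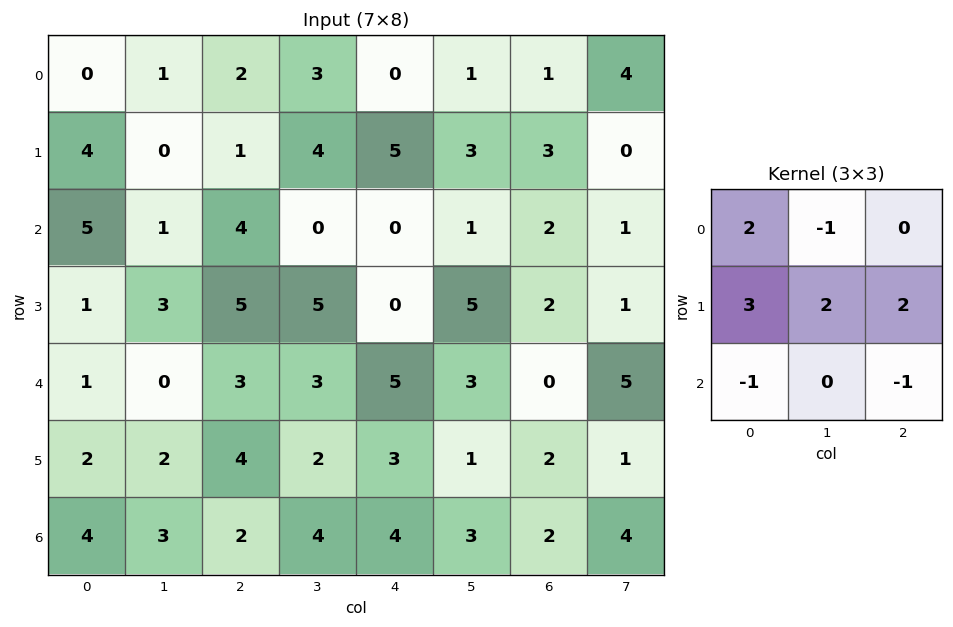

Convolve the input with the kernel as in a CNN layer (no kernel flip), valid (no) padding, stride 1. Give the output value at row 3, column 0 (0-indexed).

The receptive field on the input at this output position is [1 3 5 / 1 0 3 / 2 2 4]. Elementwise product with the kernel and sum: 1·2 + 3·-1 + 1·3 + 0·2 + 3·2 + 2·-1 + 4·-1.

2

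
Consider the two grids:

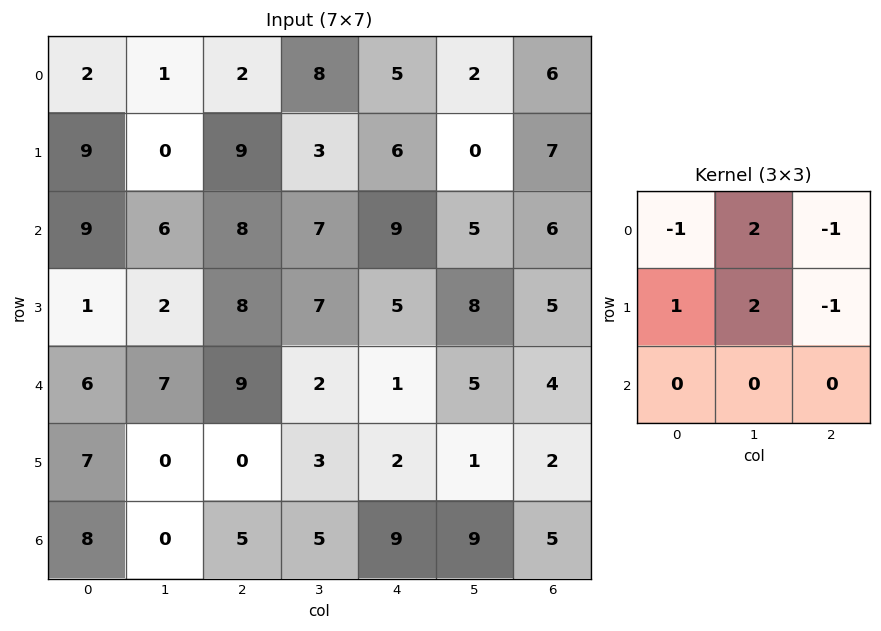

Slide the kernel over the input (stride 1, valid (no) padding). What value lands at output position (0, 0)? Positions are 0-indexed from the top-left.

-2

The receptive field on the input at this output position is [2 1 2 / 9 0 9 / 9 6 8]. Elementwise product with the kernel and sum: 2·-1 + 1·2 + 2·-1 + 9·1 + 0·2 + 9·-1.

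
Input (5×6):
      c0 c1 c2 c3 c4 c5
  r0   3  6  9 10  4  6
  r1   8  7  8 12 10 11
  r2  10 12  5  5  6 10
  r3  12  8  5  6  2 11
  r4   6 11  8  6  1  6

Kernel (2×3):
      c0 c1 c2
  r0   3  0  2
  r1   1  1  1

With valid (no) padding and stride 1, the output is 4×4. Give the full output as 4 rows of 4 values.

Output[0,0]: The receptive field on the input at this output position is [3 6 9 / 8 7 8]. Elementwise product with the kernel and sum: 3·3 + 9·2 + 8·1 + 7·1 + 8·1.
Output[0,1]: The receptive field on the input at this output position is [6 9 10 / 7 8 12]. Elementwise product with the kernel and sum: 6·3 + 10·2 + 7·1 + 8·1 + 12·1.

50 65 65 75
67 67 60 79
65 65 40 54
71 61 34 53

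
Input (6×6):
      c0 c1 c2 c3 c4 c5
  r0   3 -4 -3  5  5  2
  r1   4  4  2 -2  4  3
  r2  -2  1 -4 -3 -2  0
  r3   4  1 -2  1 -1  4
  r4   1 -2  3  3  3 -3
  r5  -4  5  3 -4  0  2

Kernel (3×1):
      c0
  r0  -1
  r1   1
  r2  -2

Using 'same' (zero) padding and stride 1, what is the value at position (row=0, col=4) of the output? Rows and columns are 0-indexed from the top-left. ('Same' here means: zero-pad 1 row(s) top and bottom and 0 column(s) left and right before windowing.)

-3

The receptive field on the zero-padded input at this output position is [0 / 5 / 4]. Elementwise product with the kernel and sum: 0·-1 + 5·1 + 4·-2.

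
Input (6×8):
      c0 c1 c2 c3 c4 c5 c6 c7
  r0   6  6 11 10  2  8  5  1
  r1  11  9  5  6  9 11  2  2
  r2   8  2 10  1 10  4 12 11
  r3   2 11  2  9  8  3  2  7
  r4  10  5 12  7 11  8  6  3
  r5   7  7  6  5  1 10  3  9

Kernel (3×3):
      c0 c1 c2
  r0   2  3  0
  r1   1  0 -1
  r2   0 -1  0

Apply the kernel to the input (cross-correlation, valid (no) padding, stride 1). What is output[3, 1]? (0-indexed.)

20

The receptive field on the input at this output position is [11 2 9 / 5 12 7 / 7 6 5]. Elementwise product with the kernel and sum: 11·2 + 2·3 + 5·1 + 7·-1 + 6·-1.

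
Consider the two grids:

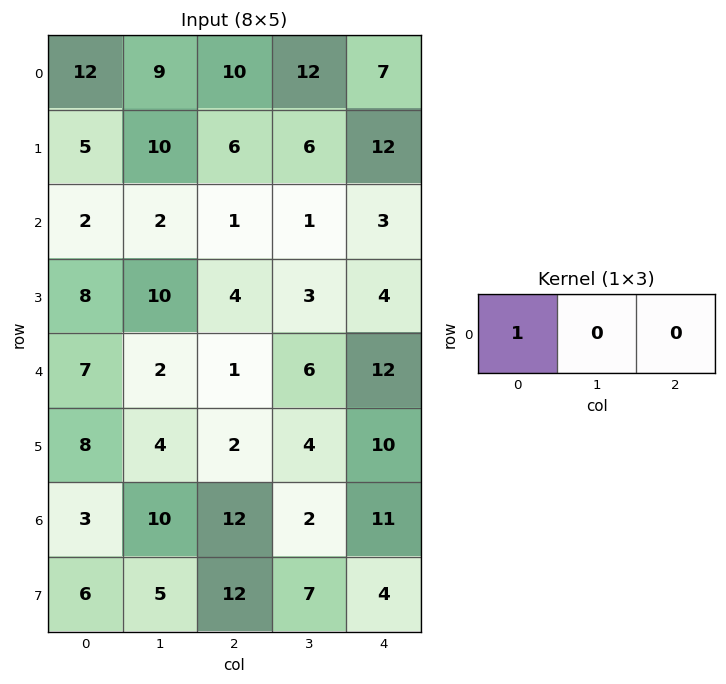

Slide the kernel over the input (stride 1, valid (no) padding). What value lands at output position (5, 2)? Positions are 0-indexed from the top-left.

The receptive field on the input at this output position is [2 4 10]. Elementwise product with the kernel and sum: 2·1.

2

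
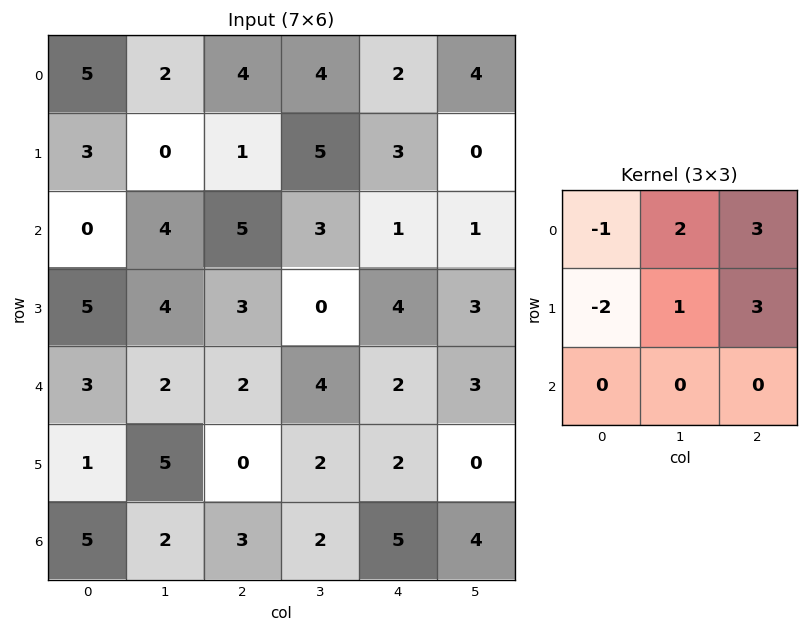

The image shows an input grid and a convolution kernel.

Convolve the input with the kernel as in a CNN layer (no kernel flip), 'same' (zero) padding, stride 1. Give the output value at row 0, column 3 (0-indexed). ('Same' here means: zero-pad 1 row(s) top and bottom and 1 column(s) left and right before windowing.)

2

The receptive field on the zero-padded input at this output position is [0 0 0 / 4 4 2 / 1 5 3]. Elementwise product with the kernel and sum: 0·-1 + 0·2 + 0·3 + 4·-2 + 4·1 + 2·3.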